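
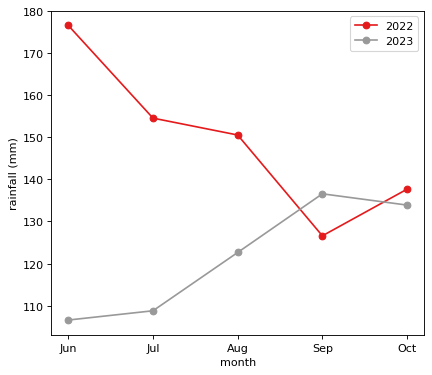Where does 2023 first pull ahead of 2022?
Aug: 2023 ≈ 120 vs 2022 ≈ 150 (not yet); Sep: 2023 ≈ 140 vs 2022 ≈ 130 (first crossover).

Sep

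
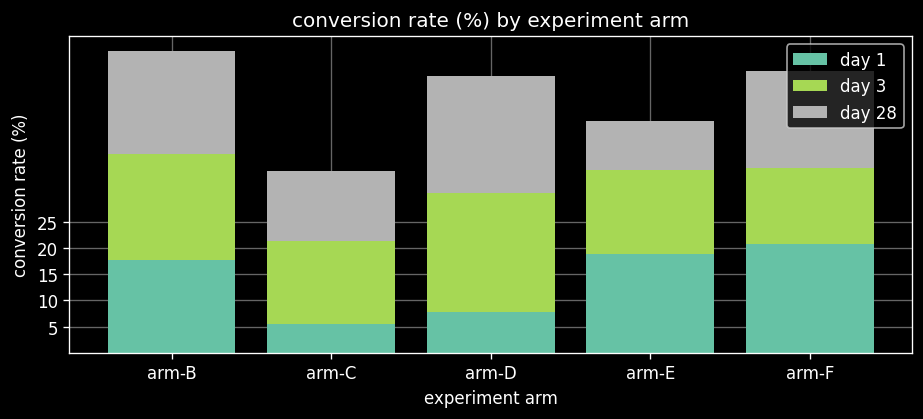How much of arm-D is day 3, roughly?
day 3 top ≈ 30, bottom ≈ 10; segment ≈ 20.

≈ 20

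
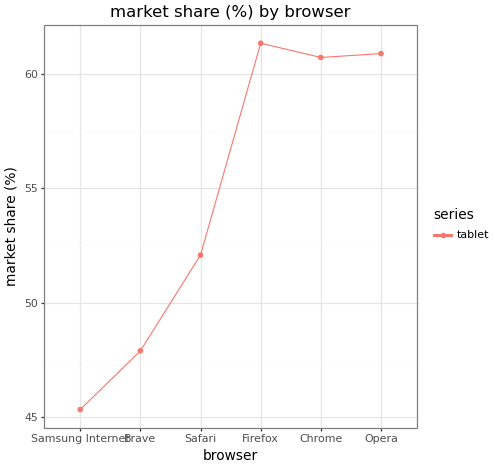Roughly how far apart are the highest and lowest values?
≈ 16

Max Firefox ≈ 62, min Samsung Internet ≈ 46; range ≈ 16.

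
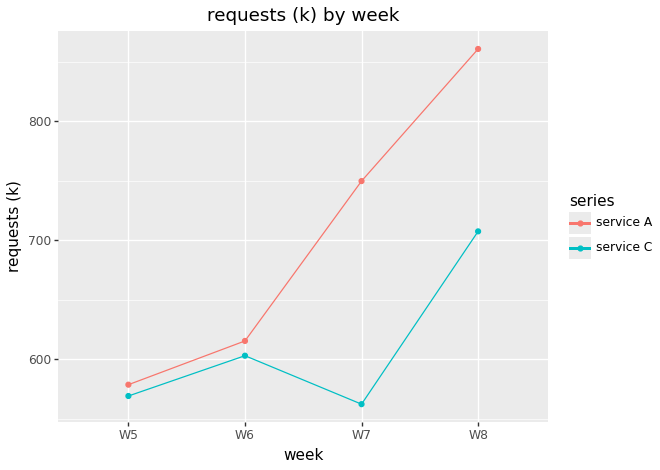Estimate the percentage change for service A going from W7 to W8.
≈ +13.3%

W7 ≈ 750, W8 ≈ 850; (850 − 750) / 750 ≈ +13.3%.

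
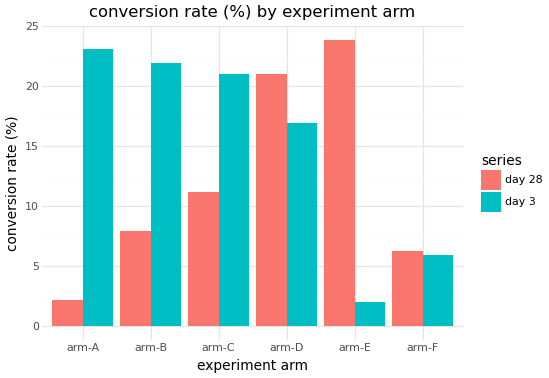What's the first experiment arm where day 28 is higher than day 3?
arm-D

arm-C: day 28 ≈ 12 vs day 3 ≈ 22 (not yet); arm-D: day 28 ≈ 22 vs day 3 ≈ 16 (first crossover).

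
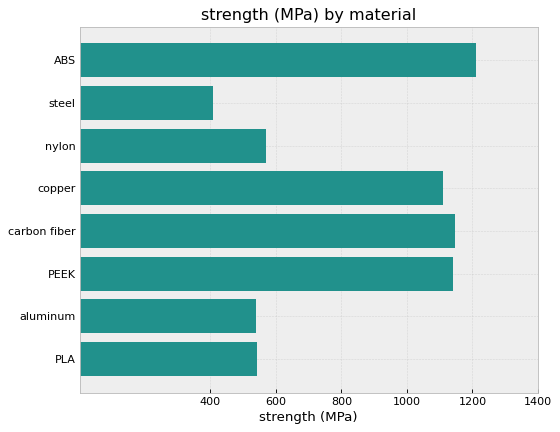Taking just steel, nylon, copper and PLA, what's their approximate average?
(400 + 600 + 1200 + 600) / 4 ≈ 700.

≈ 700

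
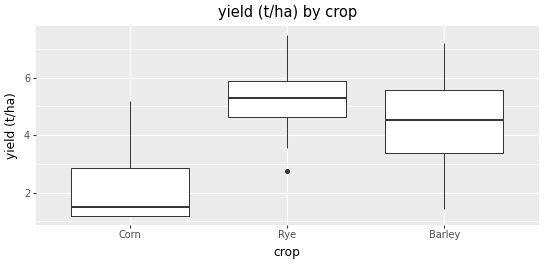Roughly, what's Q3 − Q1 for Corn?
≈ 2.0

Q3 ≈ 3.0, Q1 ≈ 1.0; IQR ≈ 2.0.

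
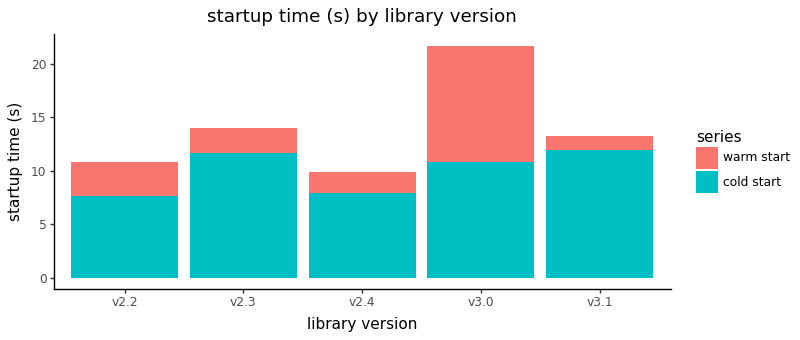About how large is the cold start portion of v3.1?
cold start top ≈ 12, bottom ≈ 0; segment ≈ 12.

≈ 12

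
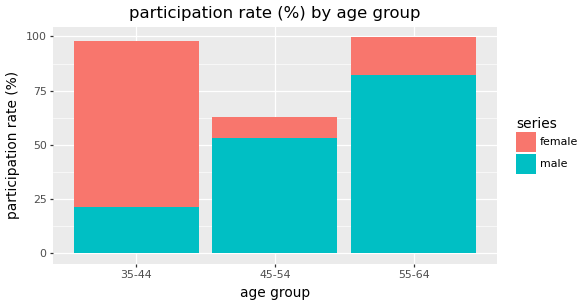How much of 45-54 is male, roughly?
≈ 50

male top ≈ 50, bottom ≈ 0; segment ≈ 50.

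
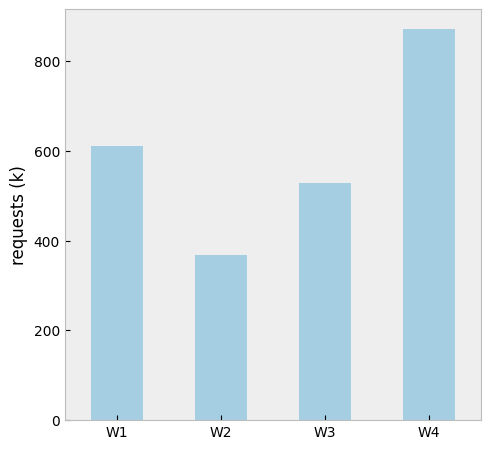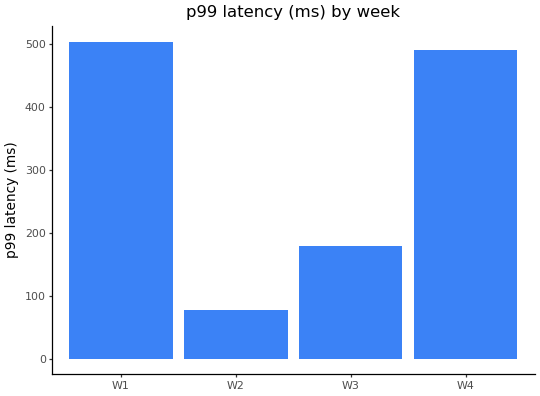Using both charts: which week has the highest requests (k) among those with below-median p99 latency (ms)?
Chart 2 median p99 latency (ms) ≈ 350; below-median weeks: W2, W3. Among those, W3 has the highest requests (k) (≈ 500).

W3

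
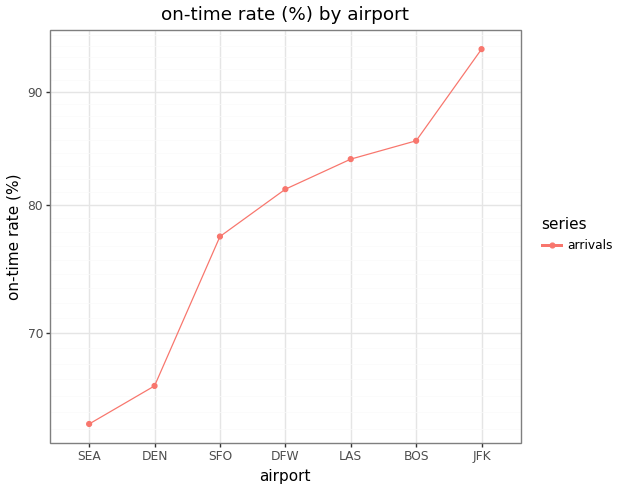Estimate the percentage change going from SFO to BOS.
SFO ≈ 75, BOS ≈ 85; (85 − 75) / 75 ≈ +13.3%.

≈ +13.3%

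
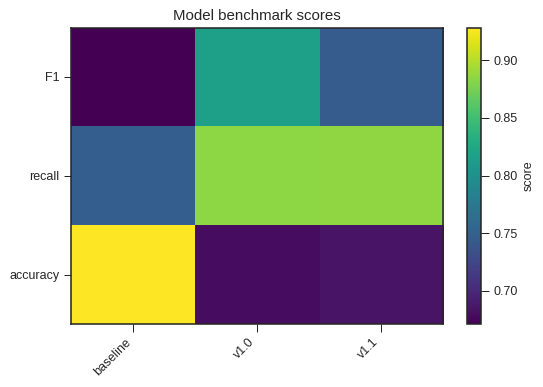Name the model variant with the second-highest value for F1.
Top 3 for F1: v1.0 ≈ 0.80, v1.1 ≈ 0.75, baseline ≈ 0.65.

v1.1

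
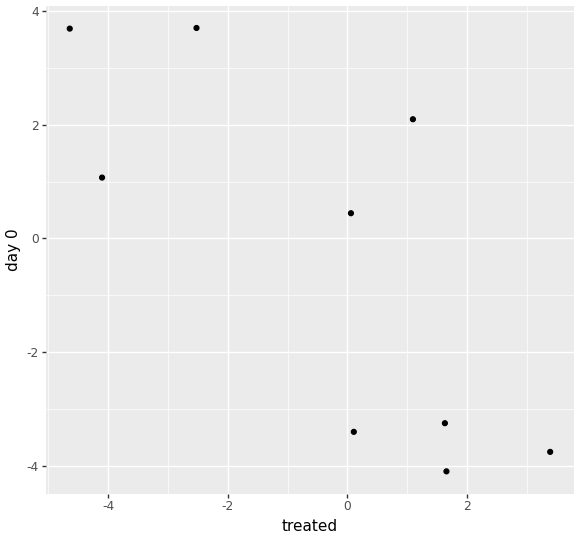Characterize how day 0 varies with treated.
negative, strong

Points are negatively correlated; strong (|r| ≈ 0.8).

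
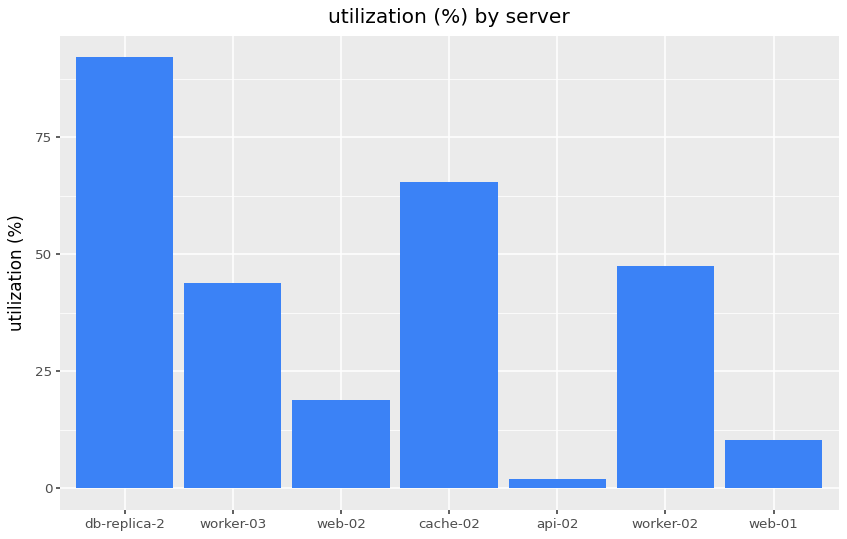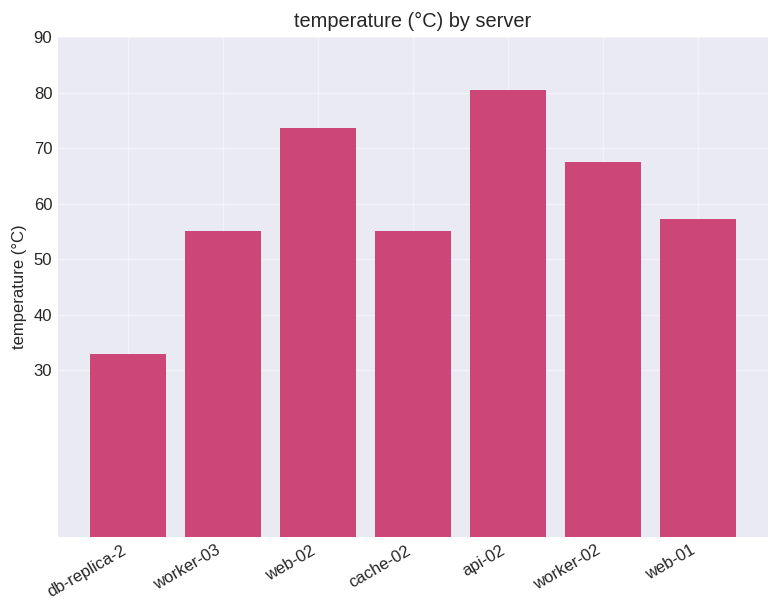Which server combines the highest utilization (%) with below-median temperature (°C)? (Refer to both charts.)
db-replica-2

Chart 2 median temperature (°C) ≈ 60; below-median servers: db-replica-2, worker-03, cache-02. Among those, db-replica-2 has the highest utilization (%) (≈ 90).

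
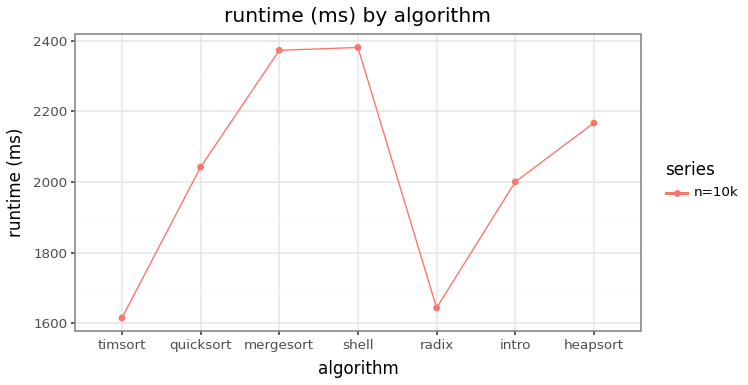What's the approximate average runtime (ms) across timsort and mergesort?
≈ 2000

(1600 + 2400) / 2 ≈ 2000.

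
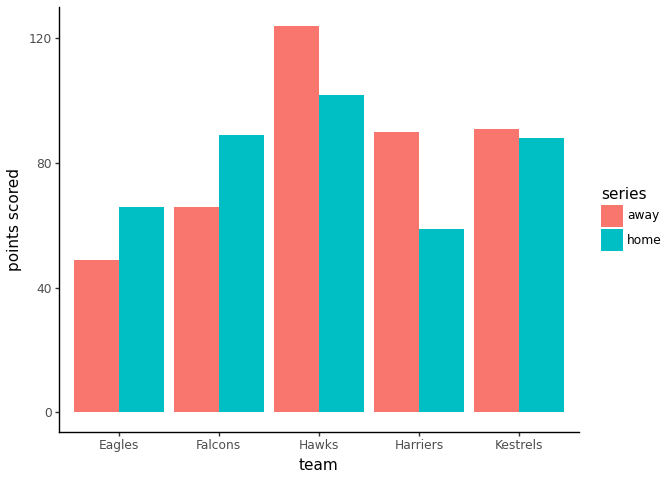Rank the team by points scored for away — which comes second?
Kestrels

Top 3 for away: Hawks ≈ 120, Kestrels ≈ 100, Harriers ≈ 80.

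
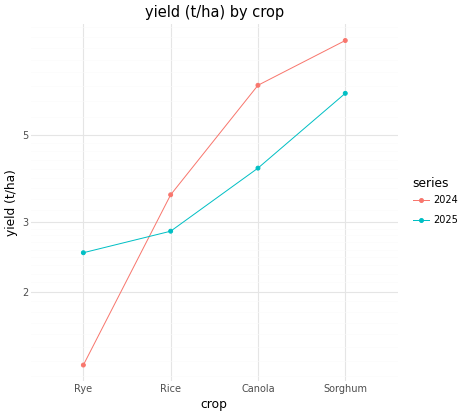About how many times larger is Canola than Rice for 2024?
Canola ≈ 7, Rice ≈ 4; 7/4 ≈ 1.75.

≈ 1.75×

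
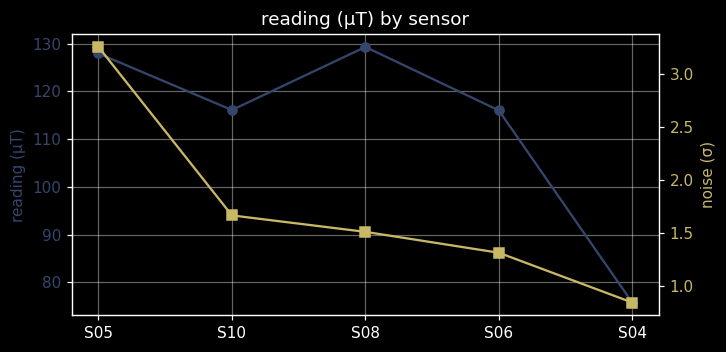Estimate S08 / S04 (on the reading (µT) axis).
≈ 1.73×

S08 ≈ 130, S04 ≈ 75; 130/75 ≈ 1.73.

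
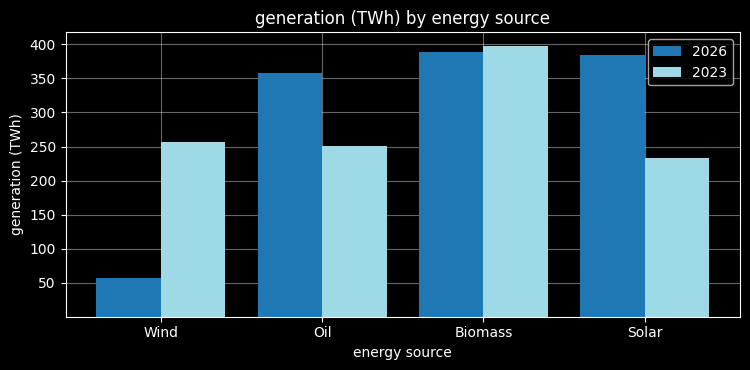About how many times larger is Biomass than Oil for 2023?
≈ 1.6×

Biomass ≈ 400, Oil ≈ 250; 400/250 ≈ 1.6.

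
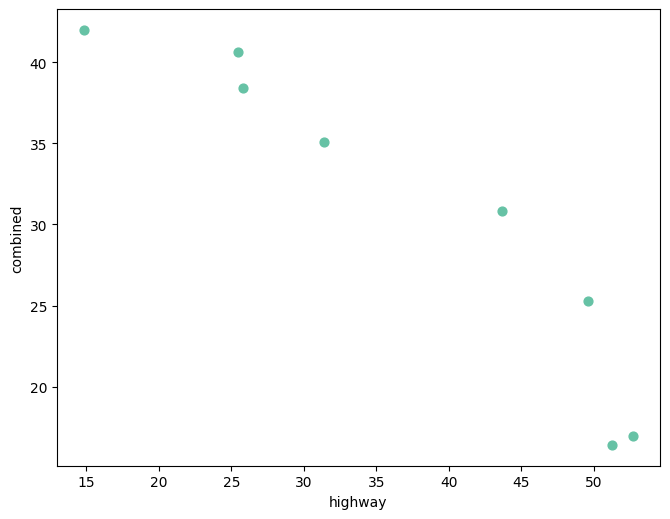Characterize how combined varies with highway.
Points are negatively correlated; strong (|r| ≈ 0.9).

negative, strong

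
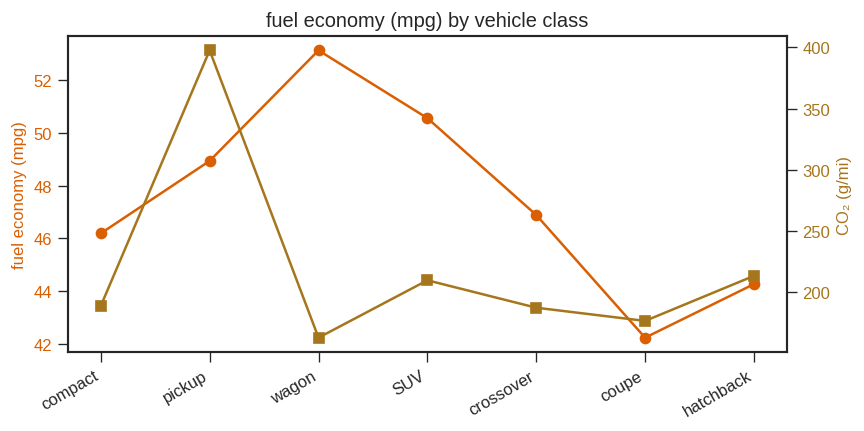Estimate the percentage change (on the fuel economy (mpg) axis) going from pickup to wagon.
pickup ≈ 49, wagon ≈ 53; (53 − 49) / 49 ≈ +8.2%.

≈ +8.2%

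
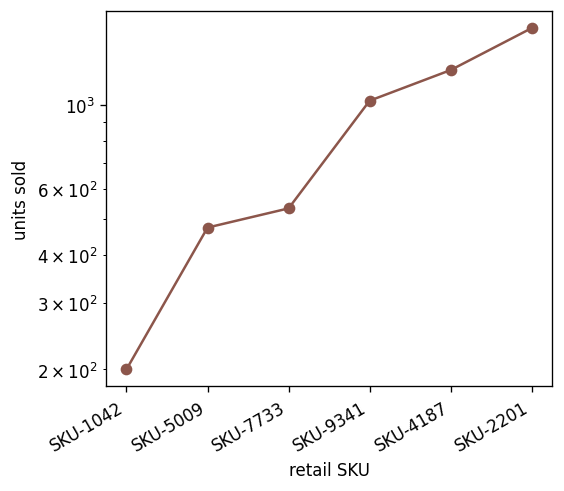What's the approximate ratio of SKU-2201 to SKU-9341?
≈ 1.6×

SKU-2201 ≈ 1600, SKU-9341 ≈ 1000; 1600/1000 ≈ 1.6.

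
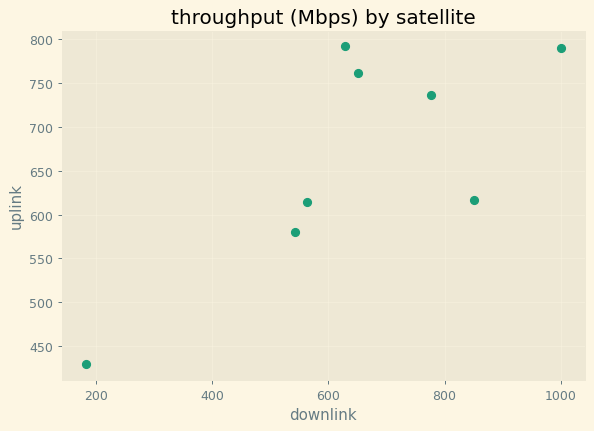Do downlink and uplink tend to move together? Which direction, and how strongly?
Points are positively correlated; strong (|r| ≈ 0.8).

positive, strong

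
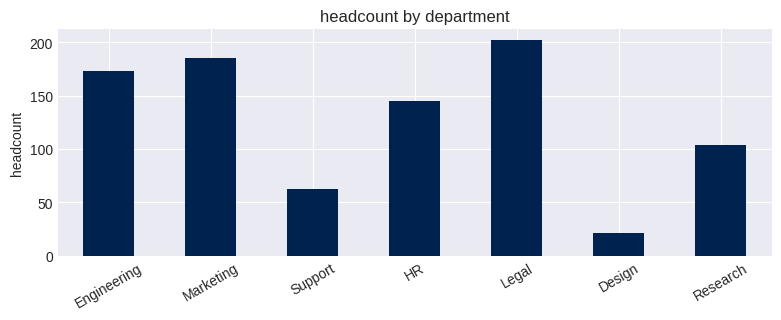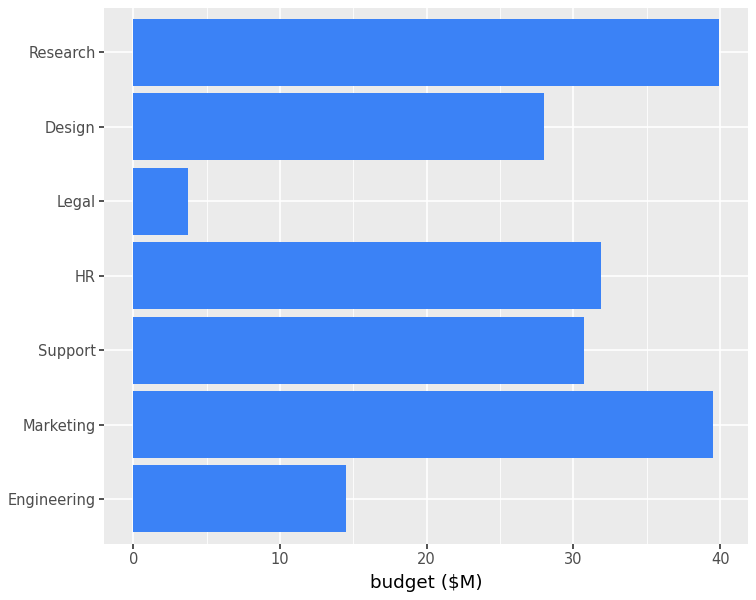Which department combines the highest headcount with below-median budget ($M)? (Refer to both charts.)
Legal

Chart 2 median budget ($M) ≈ 30; below-median departments: Engineering, Legal, Design. Among those, Legal has the highest headcount (≈ 200).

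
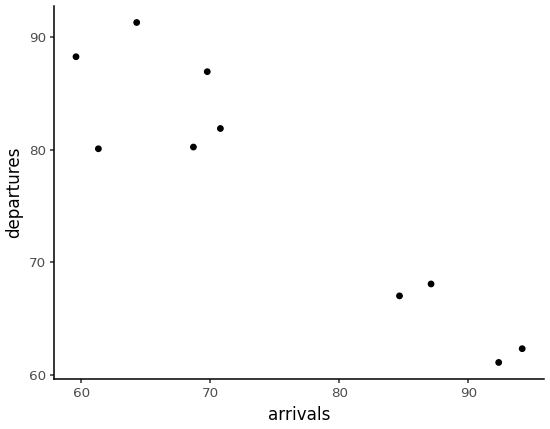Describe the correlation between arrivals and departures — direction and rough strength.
Points are negatively correlated; strong (|r| ≈ 0.9).

negative, strong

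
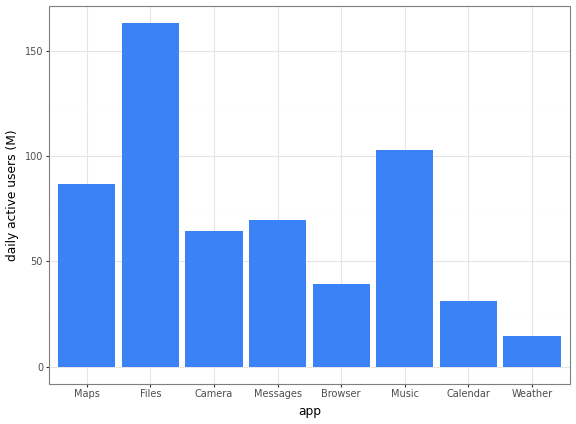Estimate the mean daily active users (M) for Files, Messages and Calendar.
≈ 87

(160 + 60 + 40) / 3 ≈ 87.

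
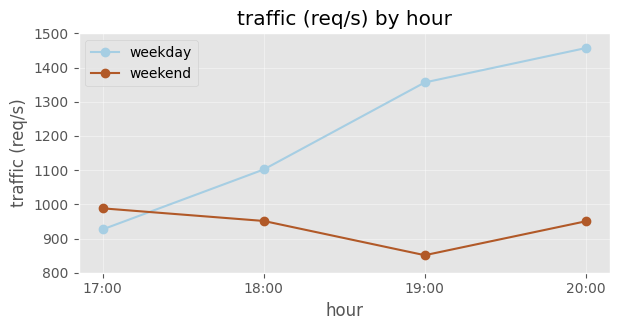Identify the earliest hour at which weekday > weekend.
18:00

17:00: weekday ≈ 900 vs weekend ≈ 1000 (not yet); 18:00: weekday ≈ 1100 vs weekend ≈ 1000 (first crossover).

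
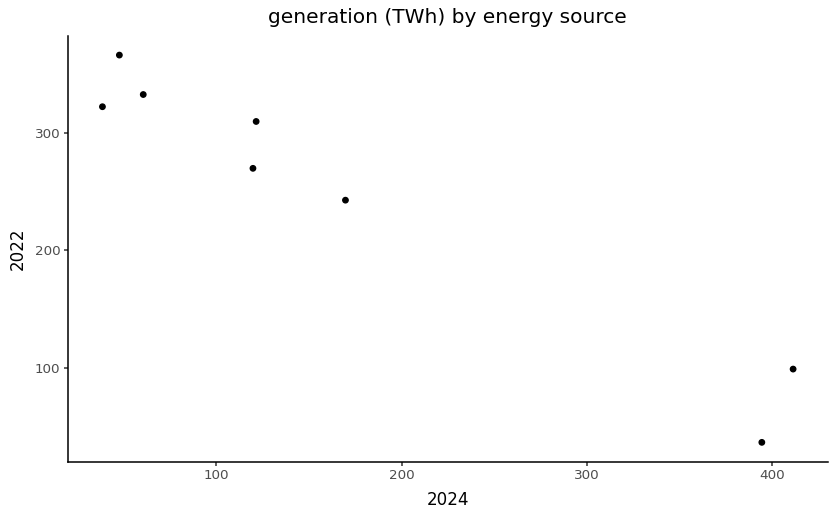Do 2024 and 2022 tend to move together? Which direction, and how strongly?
Points are negatively correlated; strong (|r| ≈ 1.0).

negative, strong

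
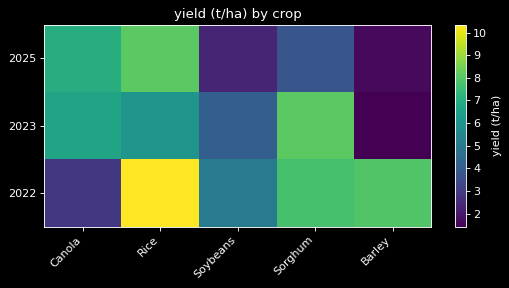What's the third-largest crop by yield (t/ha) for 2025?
Sorghum

Top 4 for 2025: Rice ≈ 8, Canola ≈ 7, Sorghum ≈ 4, Soybeans ≈ 2.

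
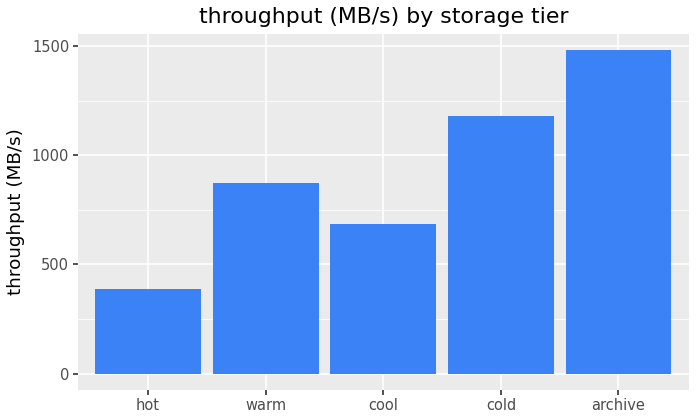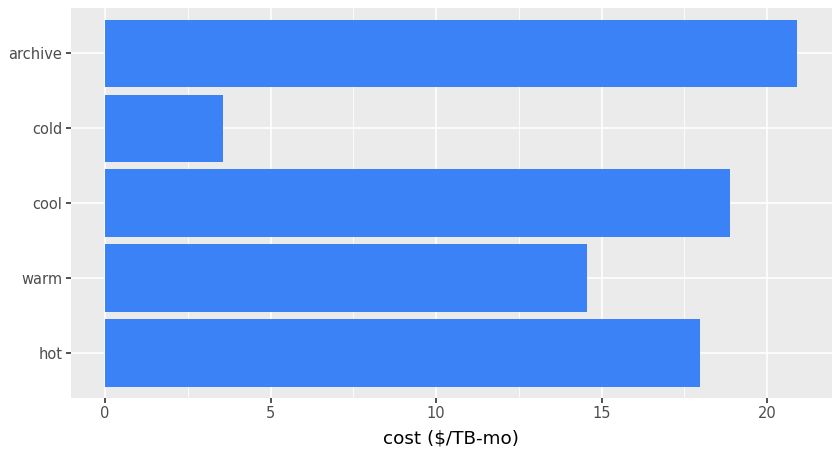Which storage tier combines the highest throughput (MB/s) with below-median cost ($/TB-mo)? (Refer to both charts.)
cold

Chart 2 median cost ($/TB-mo) ≈ 18; below-median storage tiers: warm, cold. Among those, cold has the highest throughput (MB/s) (≈ 1200).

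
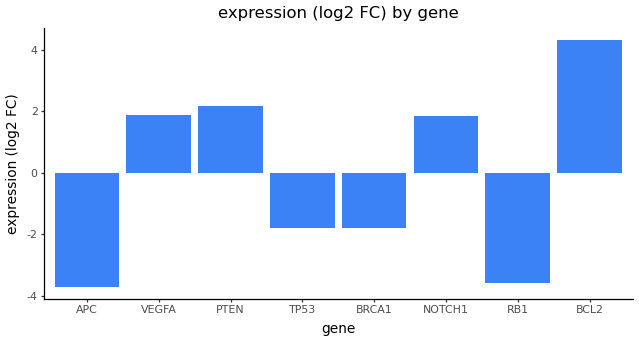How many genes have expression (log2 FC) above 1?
Above 1: VEGFA, PTEN, NOTCH1, BCL2.

4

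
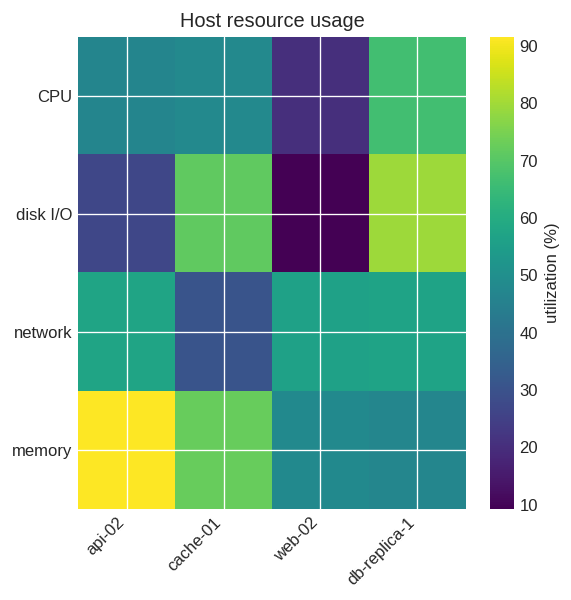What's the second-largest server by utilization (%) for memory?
cache-01

Top 3 for memory: api-02 ≈ 90, cache-01 ≈ 70, web-02 ≈ 50.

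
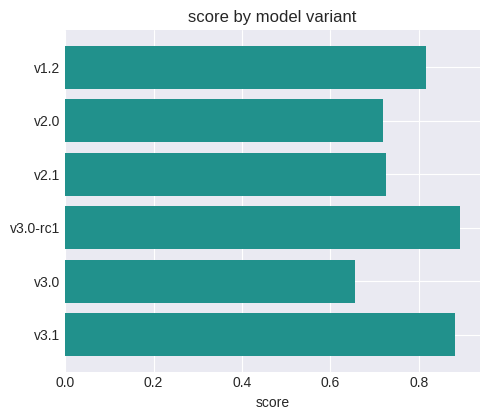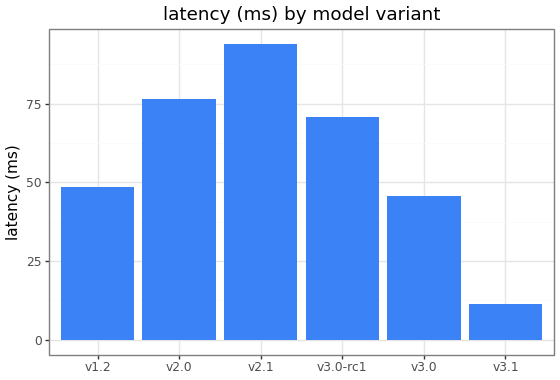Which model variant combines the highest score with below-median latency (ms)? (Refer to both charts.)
Chart 2 median latency (ms) ≈ 60; below-median model variants: v1.2, v3.0, v3.1. Among those, v3.1 has the highest score (≈ 0.9).

v3.1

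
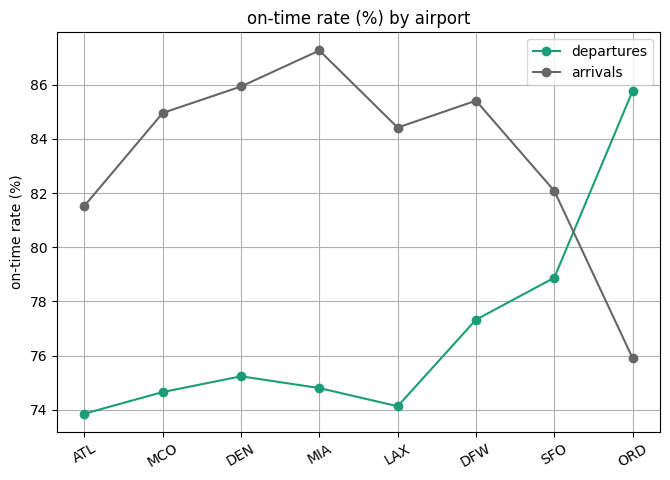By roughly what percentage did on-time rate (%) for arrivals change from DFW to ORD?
≈ -11.6%

DFW ≈ 86, ORD ≈ 76; (76 − 86) / 86 ≈ -11.6%.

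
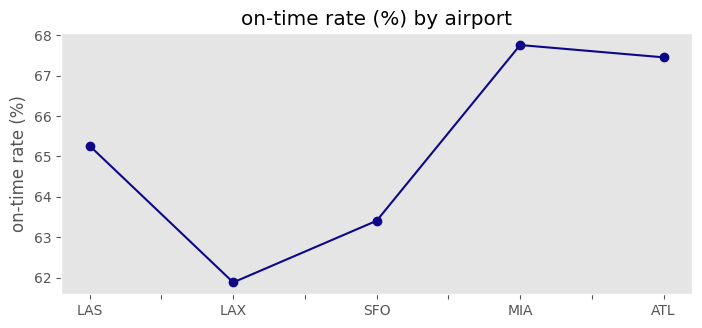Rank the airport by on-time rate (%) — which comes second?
ATL

Top 3: MIA ≈ 68.0, ATL ≈ 67.5, LAS ≈ 65.5.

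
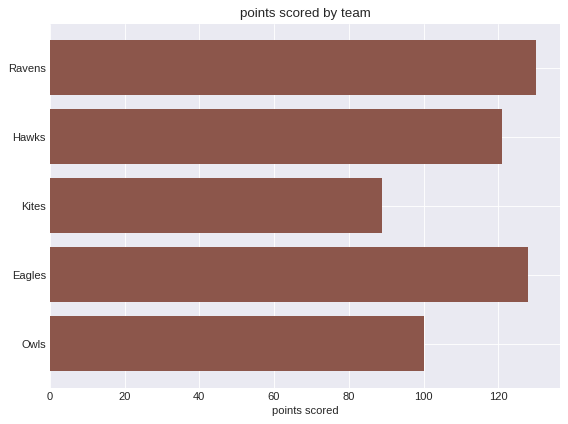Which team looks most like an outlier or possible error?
Kites ≈ 80; the rest sit between ≈ 100 and ≈ 120.

Kites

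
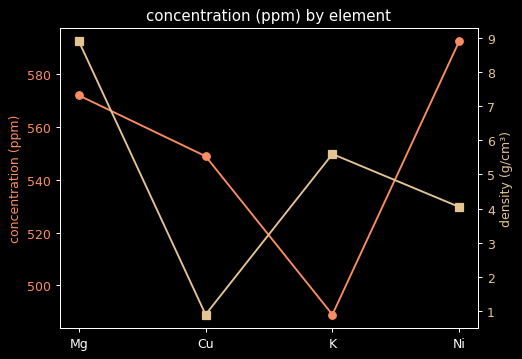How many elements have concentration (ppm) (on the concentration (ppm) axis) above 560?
2

Above 560: Mg, Ni.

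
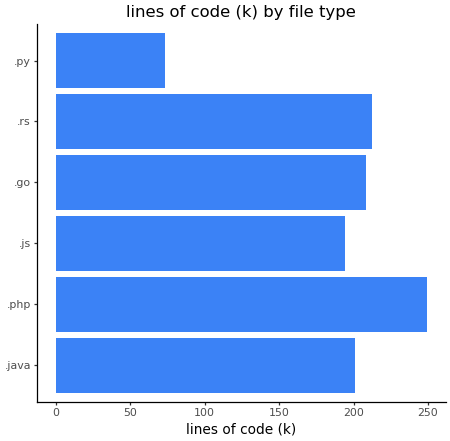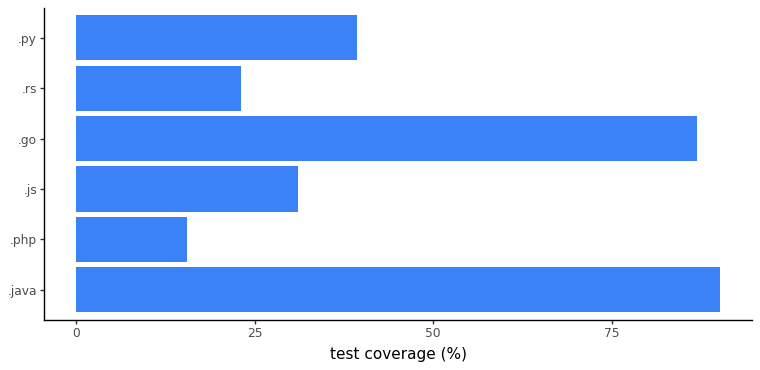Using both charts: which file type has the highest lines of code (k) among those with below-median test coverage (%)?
Chart 2 median test coverage (%) ≈ 40; below-median file types: .php, .js, .rs. Among those, .php has the highest lines of code (k) (≈ 250).

.php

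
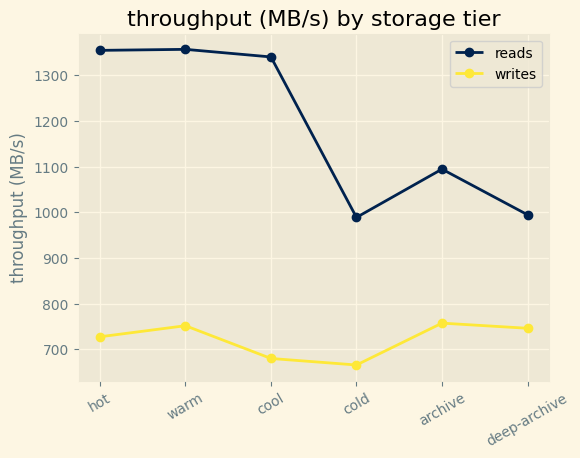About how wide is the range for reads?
≈ 400

Max warm ≈ 1400, min cold ≈ 1000; range ≈ 400.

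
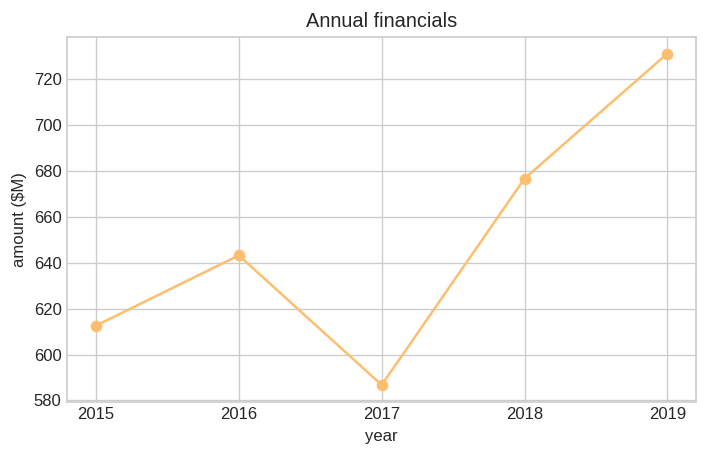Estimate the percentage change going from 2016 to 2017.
2016 ≈ 640, 2017 ≈ 580; (580 − 640) / 640 ≈ -9.4%.

≈ -9.4%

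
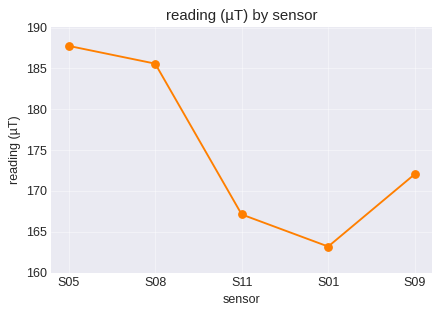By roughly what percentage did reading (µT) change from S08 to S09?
≈ -8.1%

S08 ≈ 185, S09 ≈ 170; (170 − 185) / 185 ≈ -8.1%.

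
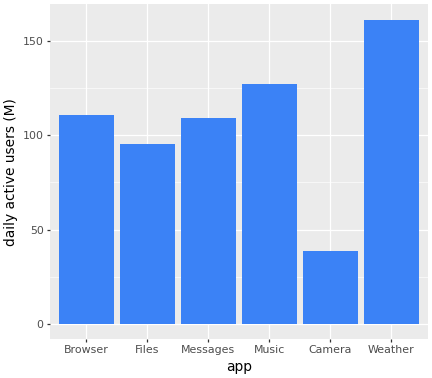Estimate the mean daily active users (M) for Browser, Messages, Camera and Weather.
≈ 105

(120 + 100 + 40 + 160) / 4 ≈ 105.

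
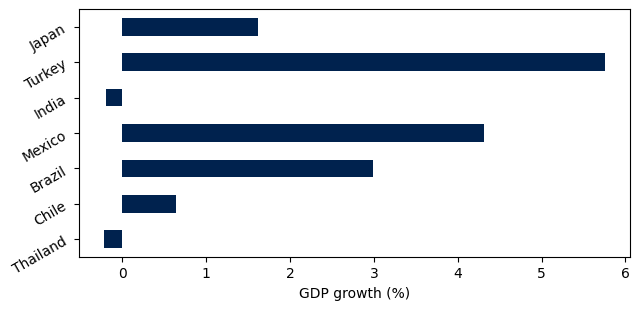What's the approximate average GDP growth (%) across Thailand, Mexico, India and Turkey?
(0.0 + 4.5 + 0.0 + 6.0) / 4 ≈ 2.62.

≈ 2.62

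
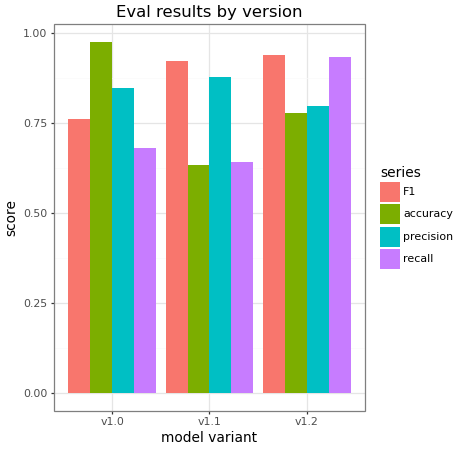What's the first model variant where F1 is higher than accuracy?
v1.1

v1.0: F1 ≈ 0.8 vs accuracy ≈ 1.0 (not yet); v1.1: F1 ≈ 0.9 vs accuracy ≈ 0.6 (first crossover).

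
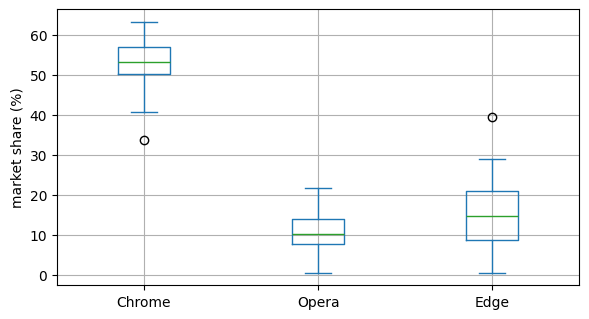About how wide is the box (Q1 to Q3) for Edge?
≈ 10

Q3 ≈ 20, Q1 ≈ 10; IQR ≈ 10.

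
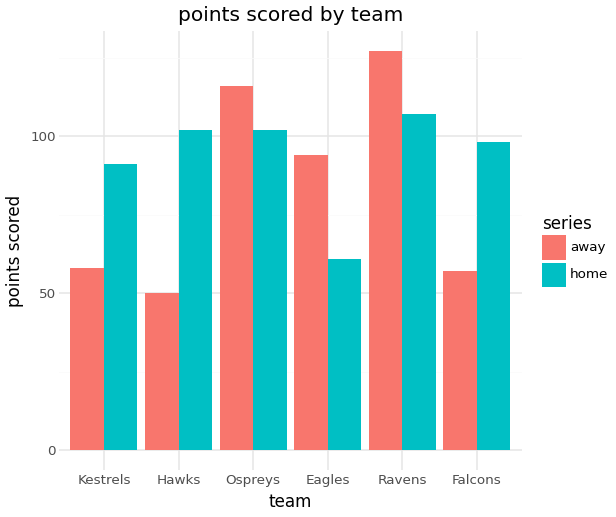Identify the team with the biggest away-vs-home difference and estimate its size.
Hawks: away ≈ 40, home ≈ 100 → gap ≈ 60. Next-largest (Falcons) is only ≈ 40.

Hawks, ≈ 60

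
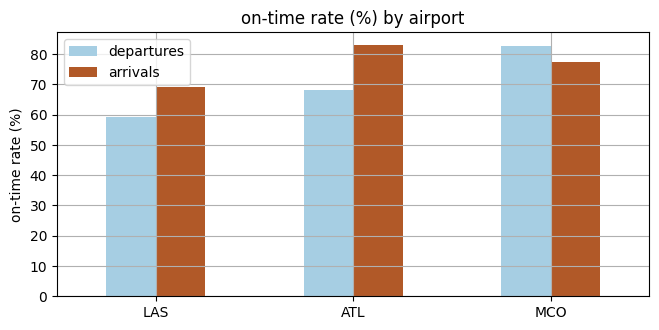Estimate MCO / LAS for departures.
MCO ≈ 80, LAS ≈ 60; 80/60 ≈ 1.33.

≈ 1.33×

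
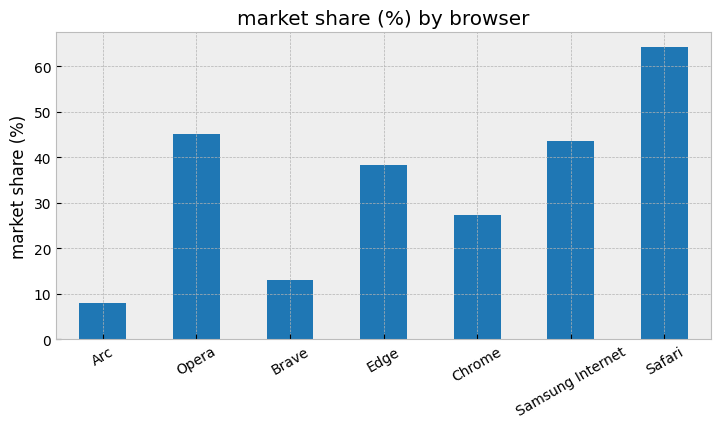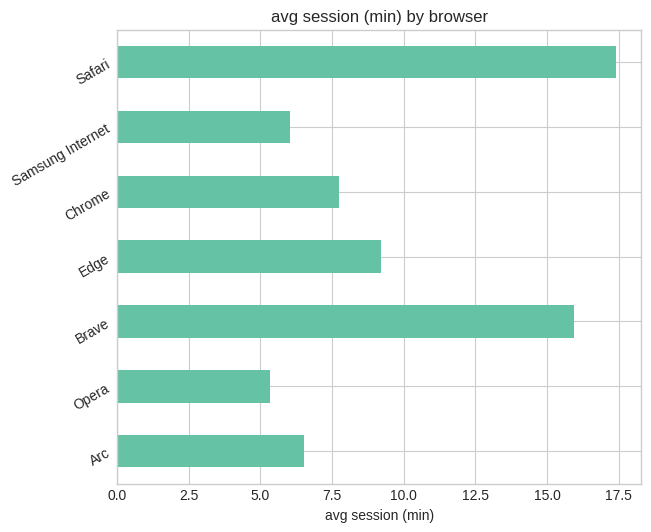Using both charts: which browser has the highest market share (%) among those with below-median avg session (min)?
Chart 2 median avg session (min) ≈ 8; below-median browsers: Arc, Opera, Samsung Internet. Among those, Opera has the highest market share (%) (≈ 50).

Opera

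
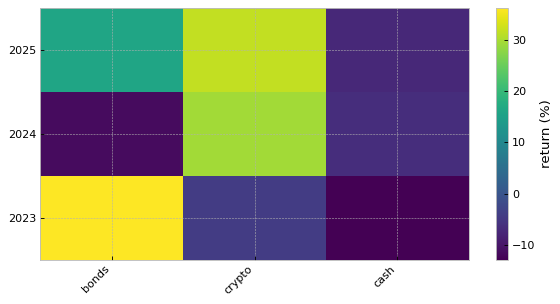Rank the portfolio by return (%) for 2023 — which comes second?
crypto

Top 3 for 2023: bonds ≈ 35, crypto ≈ -5, cash ≈ -15.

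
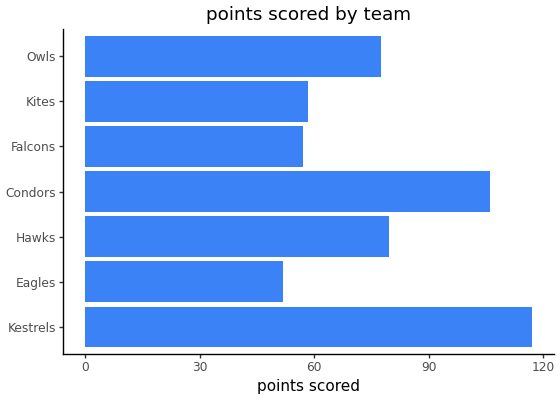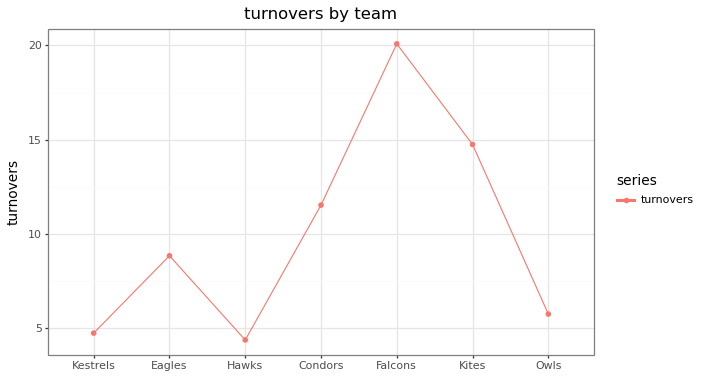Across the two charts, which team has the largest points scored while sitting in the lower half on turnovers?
Kestrels

Chart 2 median turnovers ≈ 8; below-median teams: Kestrels, Hawks, Owls. Among those, Kestrels has the highest points scored (≈ 120).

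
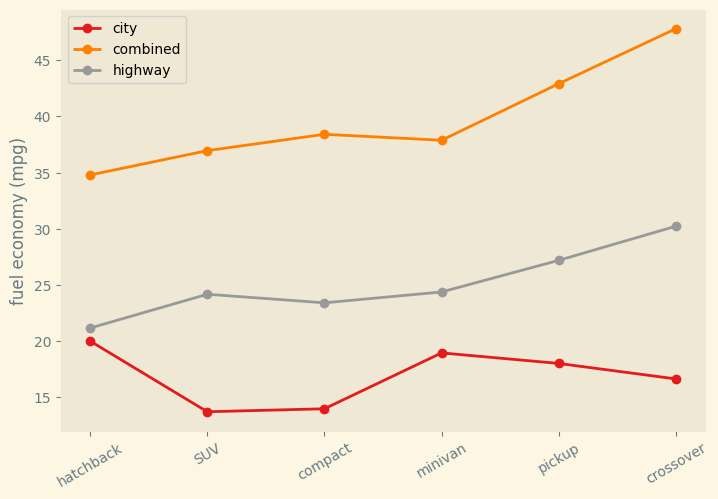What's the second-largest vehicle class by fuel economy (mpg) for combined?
pickup

Top 3 for combined: crossover ≈ 50, pickup ≈ 45, compact ≈ 40.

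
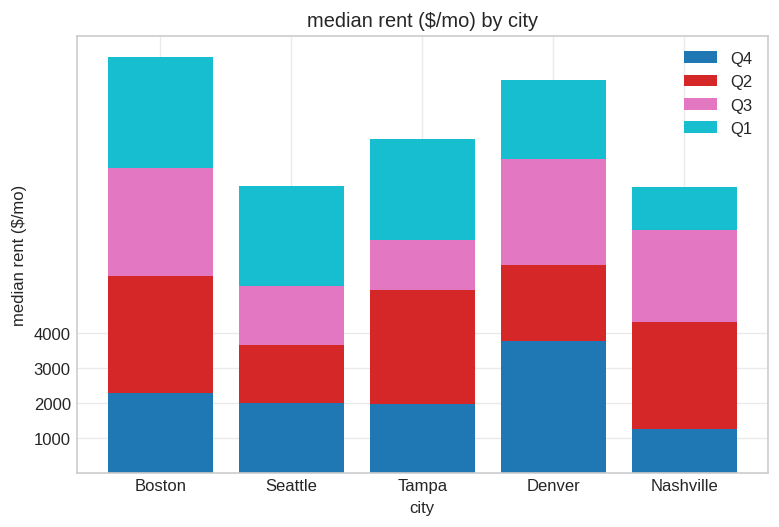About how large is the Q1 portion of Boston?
≈ 3000

Q1 top ≈ 12000, bottom ≈ 9000; segment ≈ 3000.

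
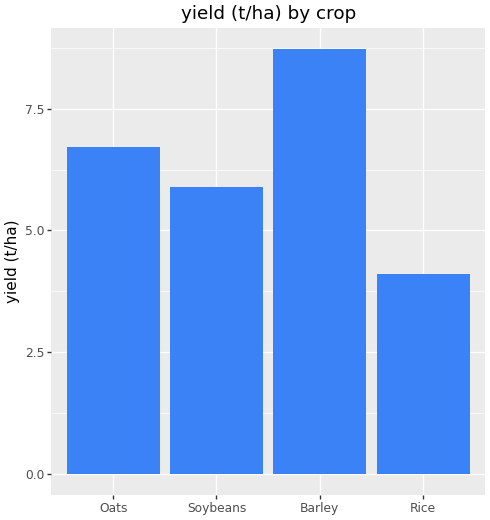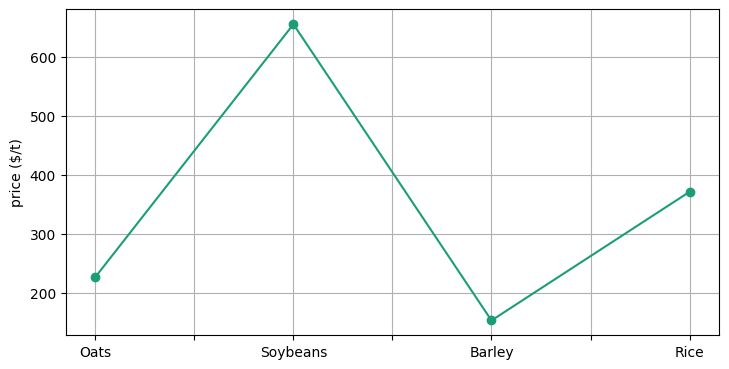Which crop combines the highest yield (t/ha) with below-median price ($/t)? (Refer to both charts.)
Chart 2 median price ($/t) ≈ 300; below-median crops: Oats, Barley. Among those, Barley has the highest yield (t/ha) (≈ 9).

Barley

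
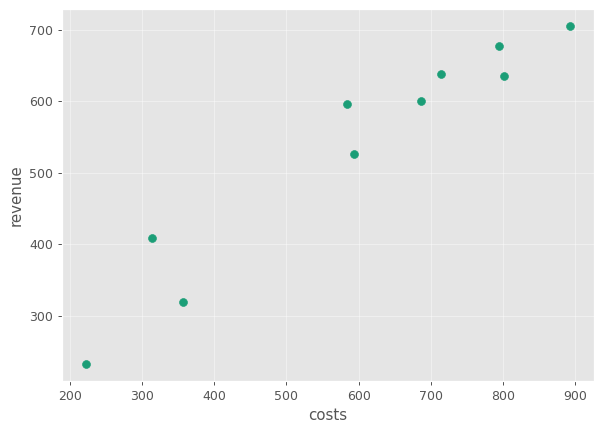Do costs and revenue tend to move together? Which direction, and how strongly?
Points are positively correlated; strong (|r| ≈ 1.0).

positive, strong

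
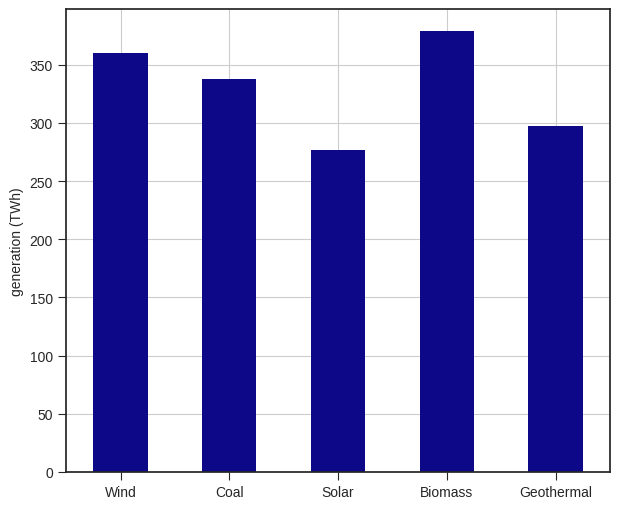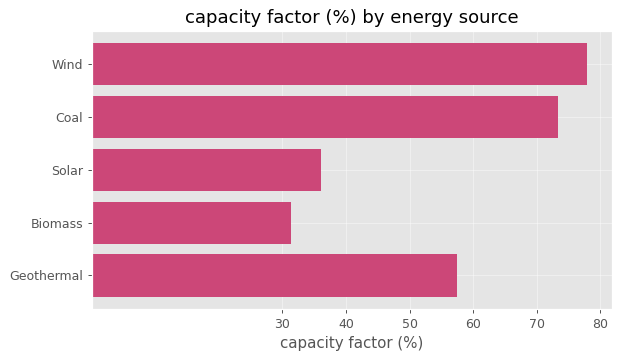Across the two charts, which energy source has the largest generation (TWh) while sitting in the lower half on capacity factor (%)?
Biomass

Chart 2 median capacity factor (%) ≈ 60; below-median energy sources: Solar, Biomass. Among those, Biomass has the highest generation (TWh) (≈ 400).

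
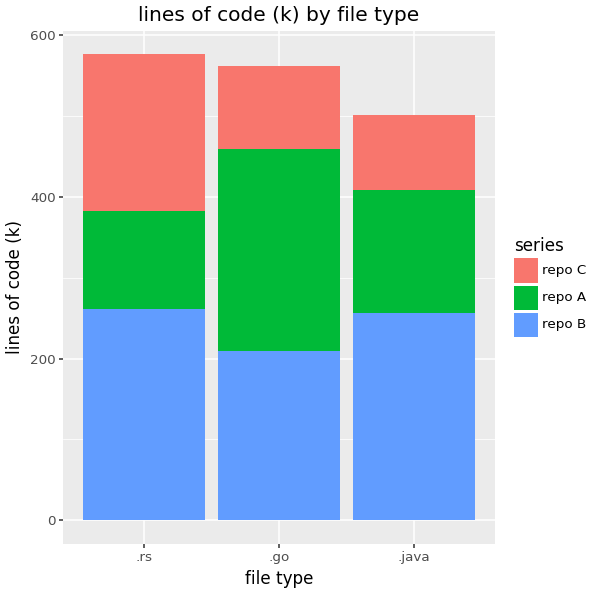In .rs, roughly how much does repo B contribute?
repo B top ≈ 250, bottom ≈ 0; segment ≈ 250.

≈ 250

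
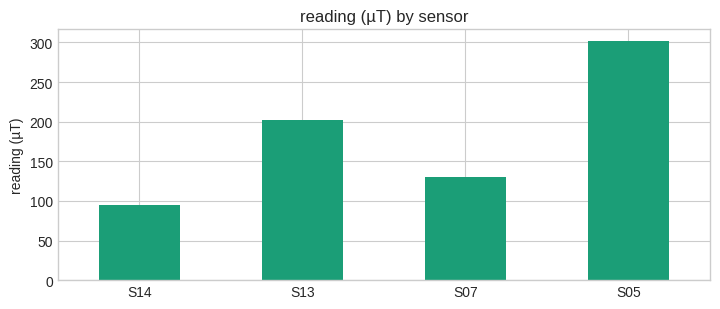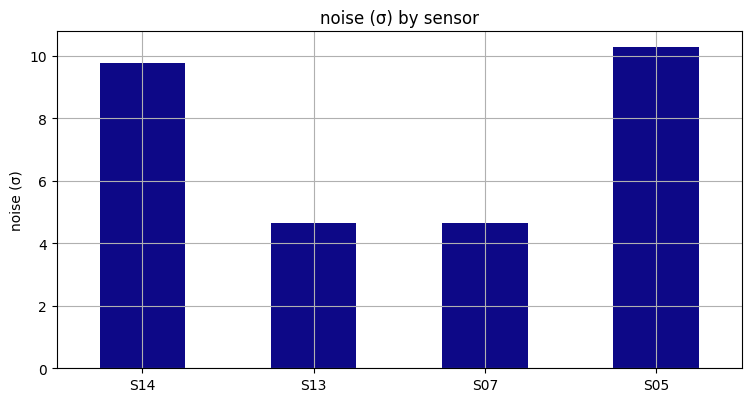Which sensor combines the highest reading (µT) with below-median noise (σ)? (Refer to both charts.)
S13

Chart 2 median noise (σ) ≈ 7; below-median sensors: S13, S07. Among those, S13 has the highest reading (µT) (≈ 200).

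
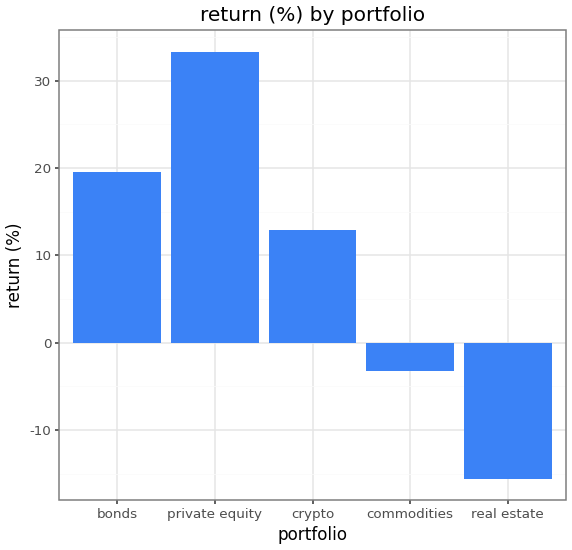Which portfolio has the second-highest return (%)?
bonds

Top 3: private equity ≈ 35, bonds ≈ 20, crypto ≈ 15.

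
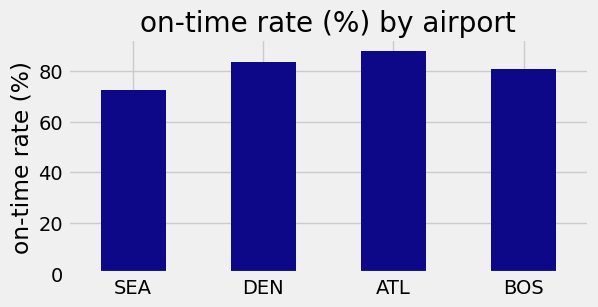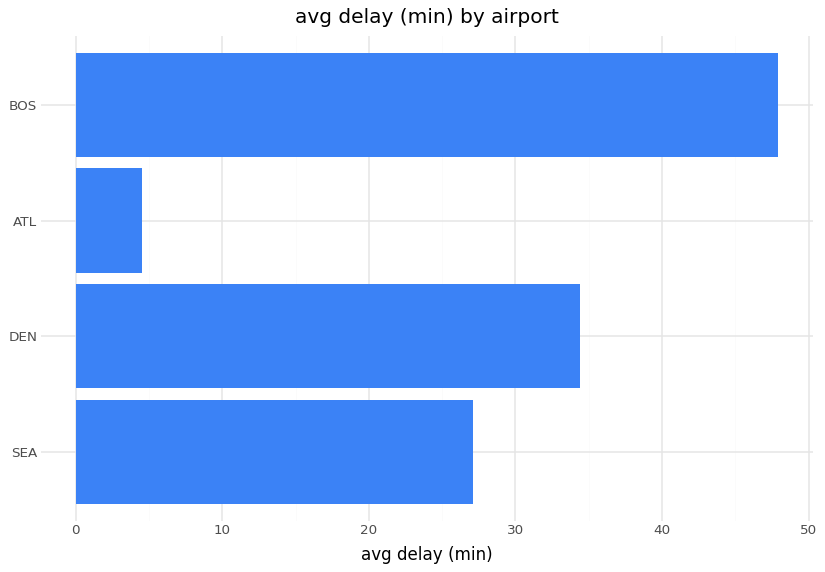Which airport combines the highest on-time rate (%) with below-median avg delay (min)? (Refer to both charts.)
Chart 2 median avg delay (min) ≈ 30; below-median airports: SEA, ATL. Among those, ATL has the highest on-time rate (%) (≈ 90).

ATL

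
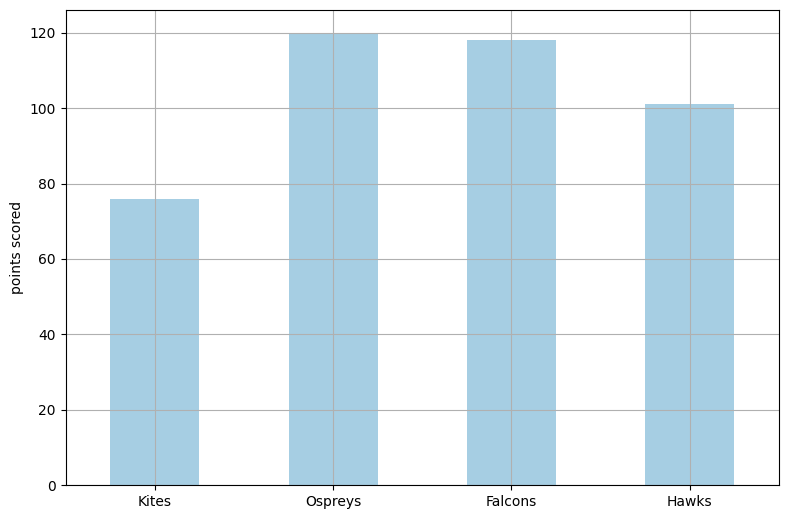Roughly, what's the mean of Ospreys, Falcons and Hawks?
(120 + 120 + 100) / 3 ≈ 113.

≈ 113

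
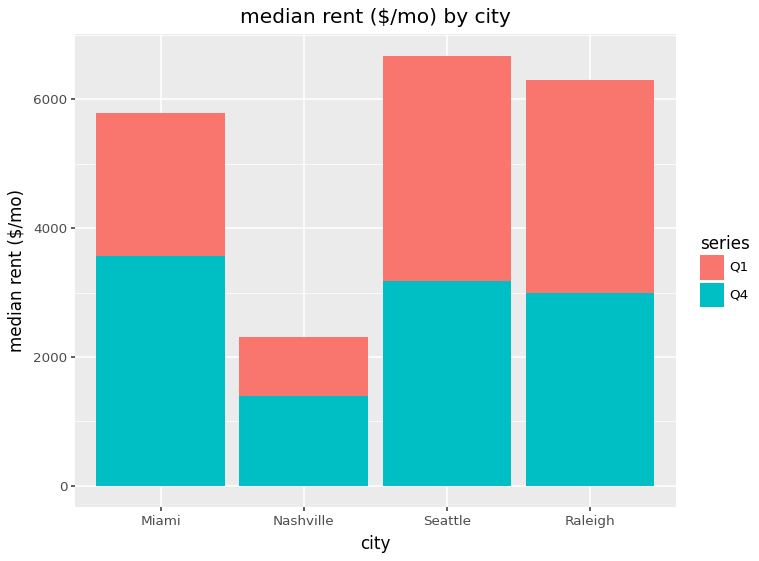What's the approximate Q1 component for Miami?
≈ 2000

Q1 top ≈ 6000, bottom ≈ 4000; segment ≈ 2000.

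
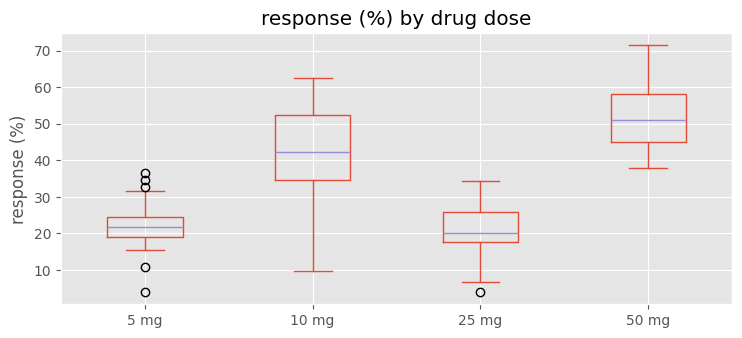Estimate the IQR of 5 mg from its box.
≈ 5

Q3 ≈ 25, Q1 ≈ 20; IQR ≈ 5.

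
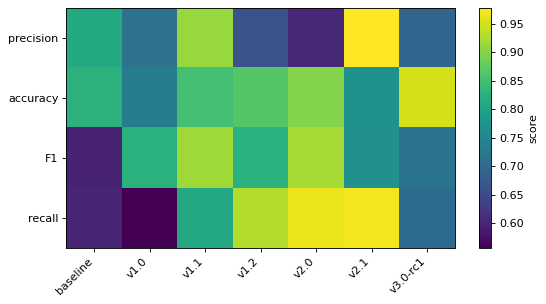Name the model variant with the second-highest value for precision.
v1.1

Top 3 for precision: v2.1 ≈ 1.00, v1.1 ≈ 0.90, baseline ≈ 0.80.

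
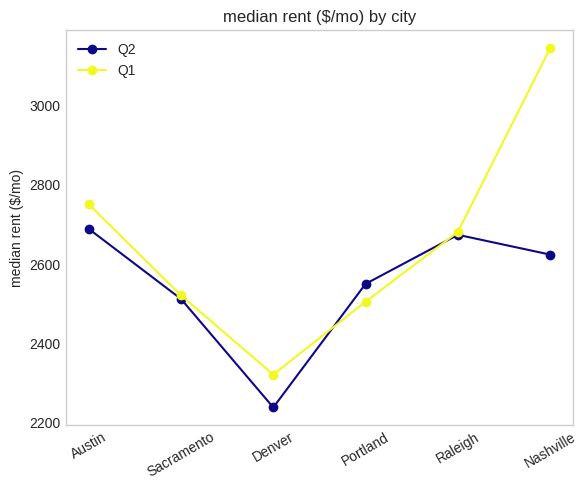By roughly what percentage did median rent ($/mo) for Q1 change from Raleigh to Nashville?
≈ +14.8%

Raleigh ≈ 2700, Nashville ≈ 3100; (3100 − 2700) / 2700 ≈ +14.8%.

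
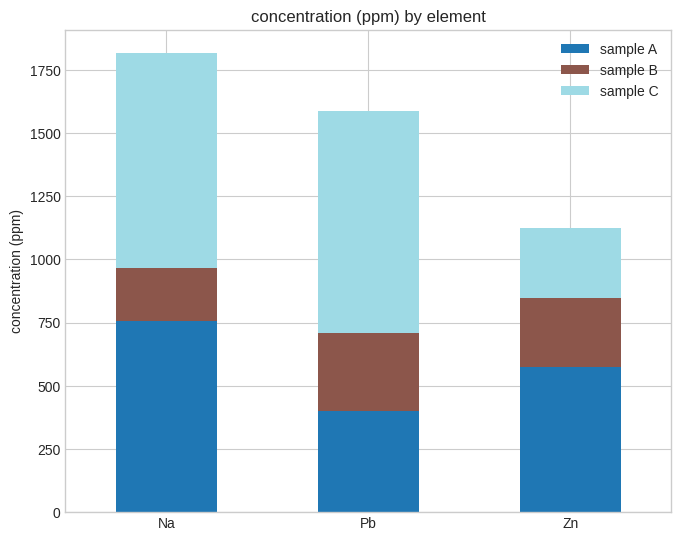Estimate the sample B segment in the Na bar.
≈ 200

sample B top ≈ 1000, bottom ≈ 800; segment ≈ 200.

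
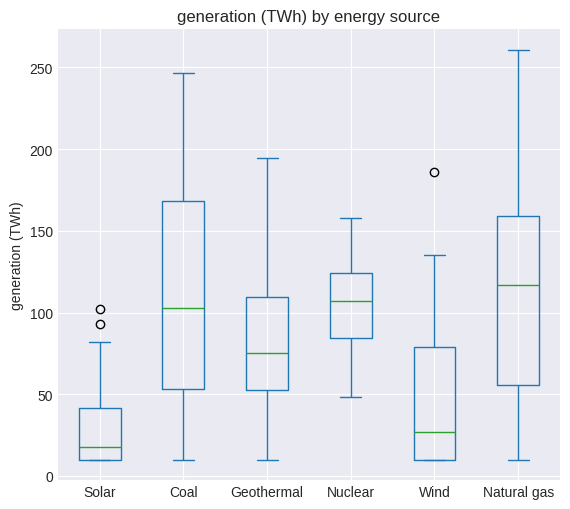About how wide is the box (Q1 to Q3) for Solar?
≈ 30

Q3 ≈ 40, Q1 ≈ 10; IQR ≈ 30.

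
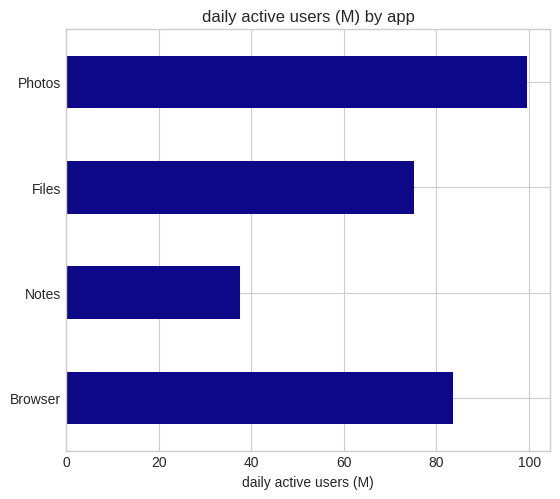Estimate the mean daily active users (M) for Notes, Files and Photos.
(40 + 80 + 100) / 3 ≈ 73.

≈ 73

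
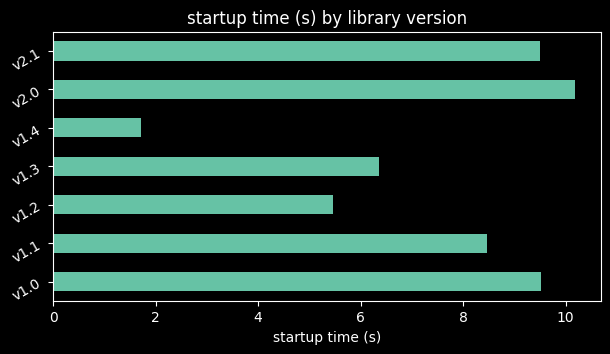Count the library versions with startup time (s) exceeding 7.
4

Above 7: v1.0, v1.1, v2.0, v2.1.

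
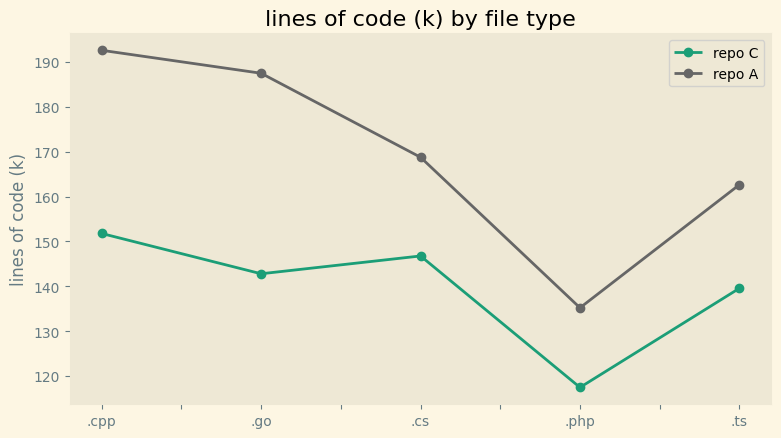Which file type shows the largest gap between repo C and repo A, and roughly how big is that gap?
.go, ≈ 50 k

.go: repo C ≈ 140, repo A ≈ 190 → gap ≈ 50. Next-largest (.cpp) is only ≈ 40.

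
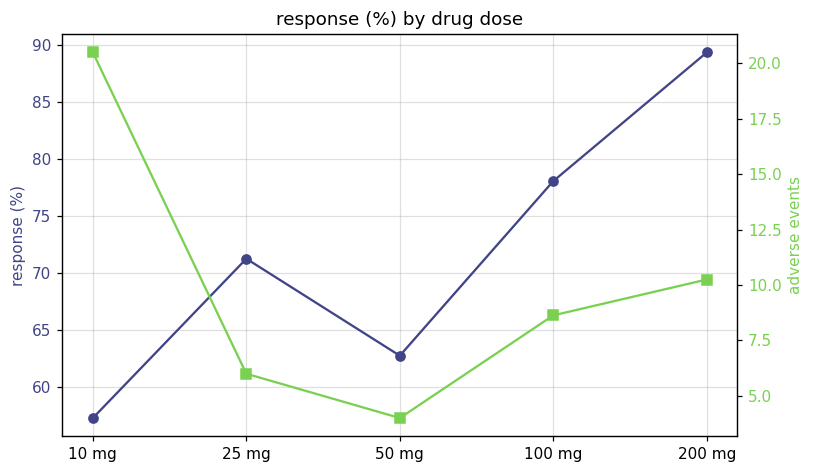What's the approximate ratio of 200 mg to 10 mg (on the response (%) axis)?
≈ 1.64×

200 mg ≈ 90, 10 mg ≈ 55; 90/55 ≈ 1.64.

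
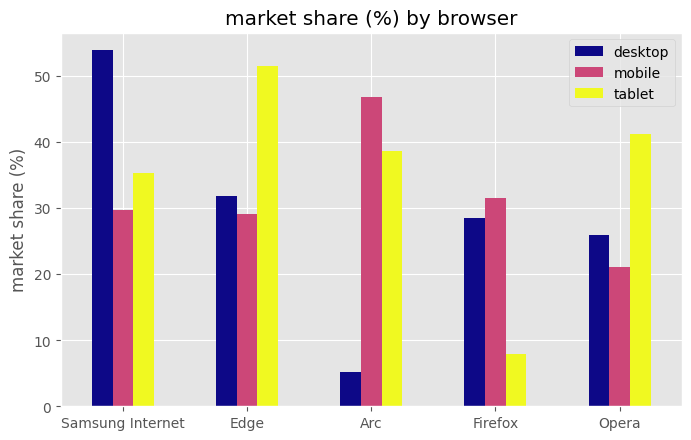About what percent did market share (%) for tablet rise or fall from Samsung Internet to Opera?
Samsung Internet ≈ 35, Opera ≈ 40; (40 − 35) / 35 ≈ +14.3%.

≈ +14.3%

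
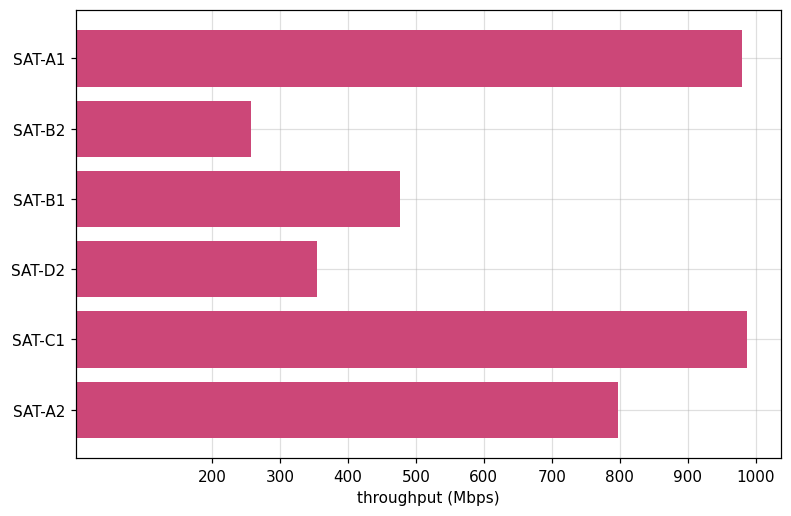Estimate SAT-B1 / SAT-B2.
≈ 1.67×

SAT-B1 ≈ 500, SAT-B2 ≈ 300; 500/300 ≈ 1.67.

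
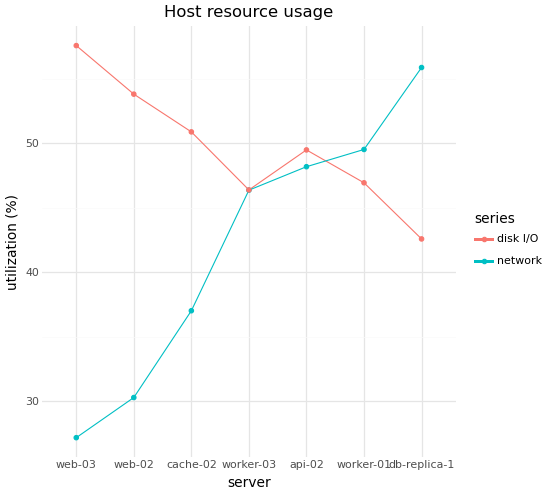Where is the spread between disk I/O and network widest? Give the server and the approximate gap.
web-03, ≈ 35 %

web-03: disk I/O ≈ 60, network ≈ 25 → gap ≈ 35. Next-largest (web-02) is only ≈ 25.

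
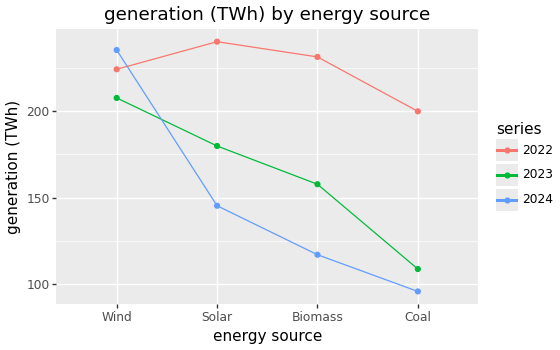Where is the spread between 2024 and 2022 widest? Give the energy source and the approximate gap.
Biomass, ≈ 120 TWh

Biomass: 2024 ≈ 120, 2022 ≈ 240 → gap ≈ 120. Next-largest (Coal) is only ≈ 100.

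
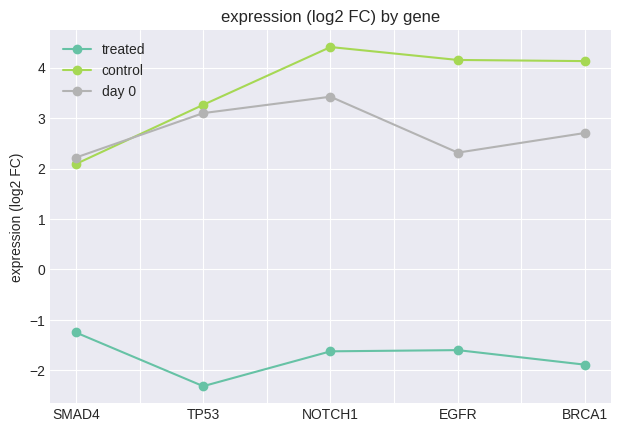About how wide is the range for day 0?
≈ 1

Max NOTCH1 ≈ 3, min SMAD4 ≈ 2; range ≈ 1.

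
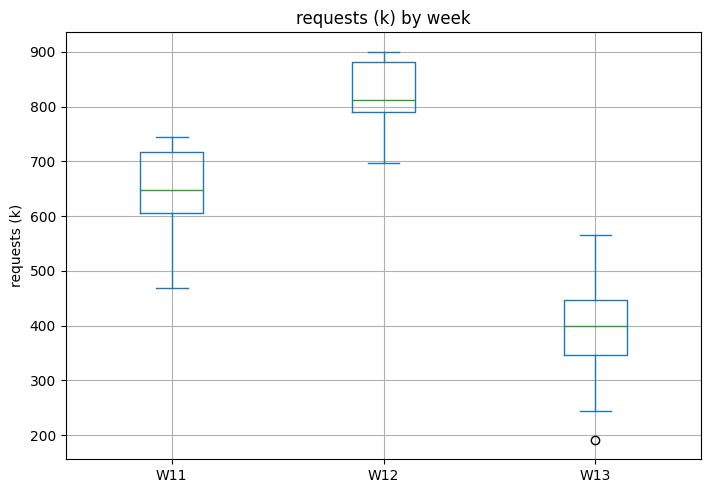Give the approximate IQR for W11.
Q3 ≈ 700, Q1 ≈ 600; IQR ≈ 100.

≈ 100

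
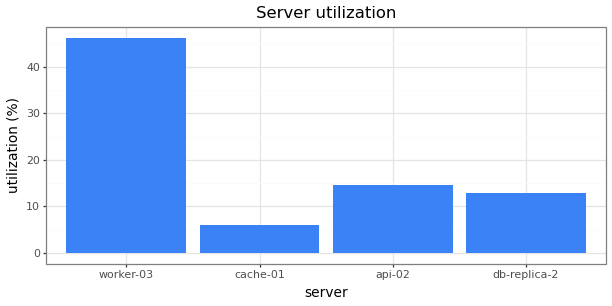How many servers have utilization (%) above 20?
Above 20: worker-03.

1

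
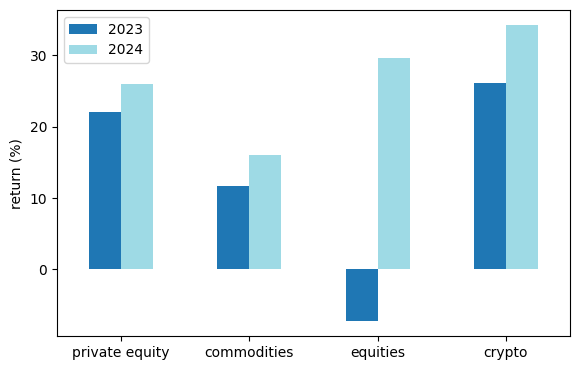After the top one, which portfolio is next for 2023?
private equity

Top 3 for 2023: crypto ≈ 25, private equity ≈ 20, commodities ≈ 10.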